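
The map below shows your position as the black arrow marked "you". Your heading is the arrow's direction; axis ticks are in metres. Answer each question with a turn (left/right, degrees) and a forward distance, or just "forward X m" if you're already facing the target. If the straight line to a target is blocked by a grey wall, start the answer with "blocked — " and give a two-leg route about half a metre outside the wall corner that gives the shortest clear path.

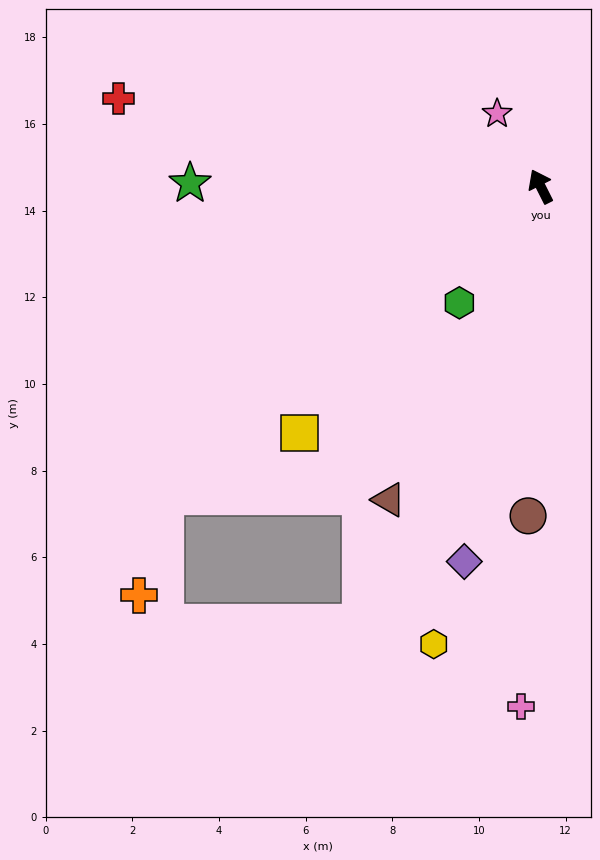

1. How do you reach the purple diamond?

turn left 142°, forward 8.8 m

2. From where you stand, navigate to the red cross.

turn left 52°, forward 9.9 m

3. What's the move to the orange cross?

blocked — turn left 103°, forward 11.2 m, then turn left 35°, forward 2.4 m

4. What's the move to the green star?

turn left 63°, forward 8.1 m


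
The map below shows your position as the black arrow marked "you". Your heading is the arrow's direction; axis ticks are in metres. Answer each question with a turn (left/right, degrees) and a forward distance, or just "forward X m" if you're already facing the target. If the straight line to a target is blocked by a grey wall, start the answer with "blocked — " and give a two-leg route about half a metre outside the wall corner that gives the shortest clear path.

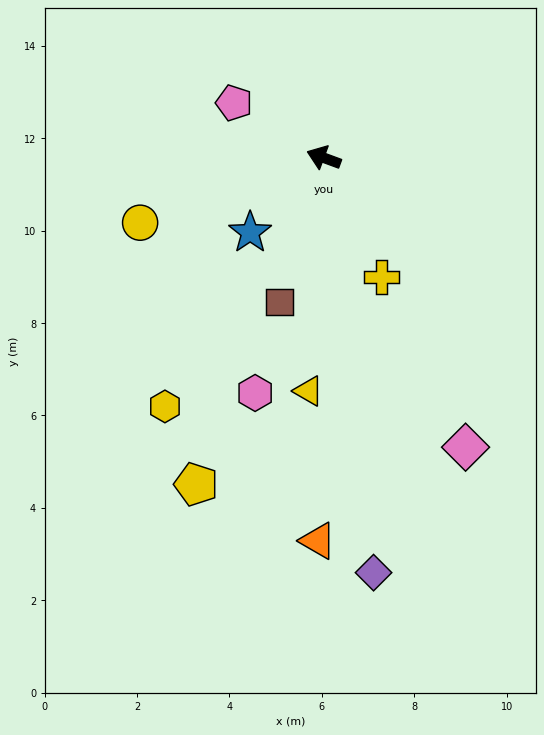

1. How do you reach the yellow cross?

turn left 136°, forward 2.9 m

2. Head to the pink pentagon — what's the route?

turn right 11°, forward 2.3 m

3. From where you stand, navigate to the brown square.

turn left 93°, forward 3.3 m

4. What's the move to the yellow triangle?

turn left 107°, forward 5.1 m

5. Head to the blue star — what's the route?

turn left 66°, forward 2.3 m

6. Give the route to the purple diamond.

turn left 117°, forward 9.0 m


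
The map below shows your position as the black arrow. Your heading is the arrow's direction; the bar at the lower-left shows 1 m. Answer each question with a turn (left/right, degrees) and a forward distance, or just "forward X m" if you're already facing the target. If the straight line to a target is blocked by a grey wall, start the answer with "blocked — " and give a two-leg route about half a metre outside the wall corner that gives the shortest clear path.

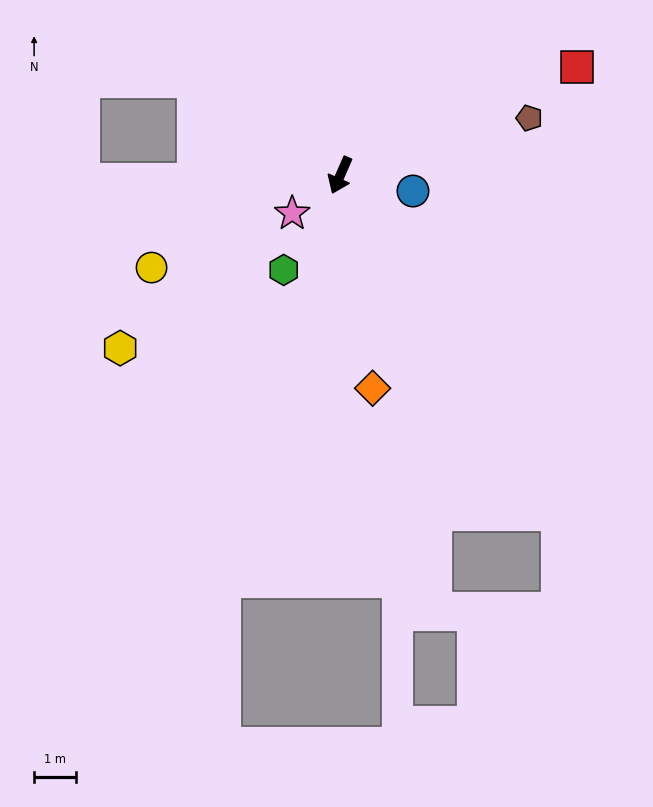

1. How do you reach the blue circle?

turn left 101°, forward 1.8 m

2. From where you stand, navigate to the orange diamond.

turn left 32°, forward 5.2 m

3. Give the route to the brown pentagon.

turn left 130°, forward 4.8 m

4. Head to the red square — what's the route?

turn left 138°, forward 6.3 m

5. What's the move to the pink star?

turn right 28°, forward 1.5 m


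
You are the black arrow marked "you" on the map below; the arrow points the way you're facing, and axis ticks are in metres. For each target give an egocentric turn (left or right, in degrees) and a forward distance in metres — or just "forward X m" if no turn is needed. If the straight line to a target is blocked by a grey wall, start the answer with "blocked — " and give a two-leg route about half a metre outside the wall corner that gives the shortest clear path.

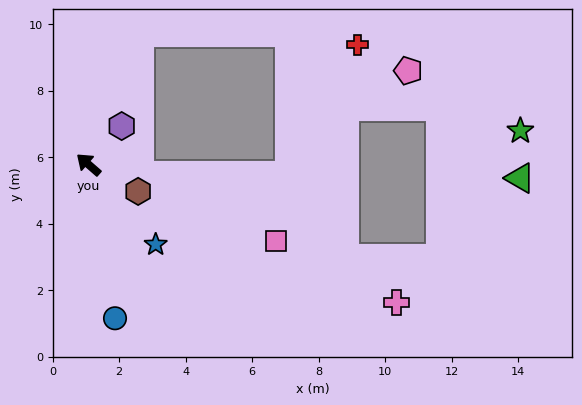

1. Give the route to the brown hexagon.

turn right 167°, forward 1.7 m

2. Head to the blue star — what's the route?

turn left 171°, forward 3.1 m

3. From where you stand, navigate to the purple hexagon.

turn right 90°, forward 1.5 m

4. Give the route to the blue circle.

turn left 141°, forward 4.7 m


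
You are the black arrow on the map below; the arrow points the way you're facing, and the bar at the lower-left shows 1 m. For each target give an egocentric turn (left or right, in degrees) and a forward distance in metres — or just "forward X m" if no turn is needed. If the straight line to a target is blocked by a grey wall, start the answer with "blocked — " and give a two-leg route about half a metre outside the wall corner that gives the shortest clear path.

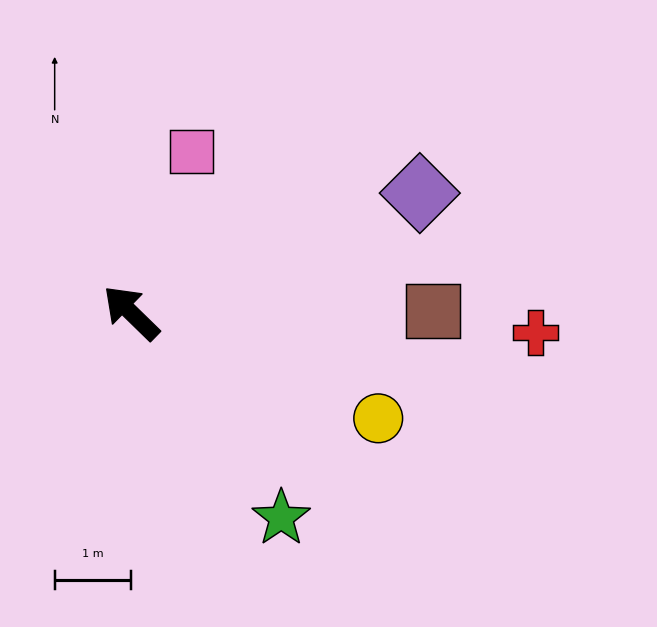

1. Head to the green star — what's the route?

turn left 170°, forward 3.3 m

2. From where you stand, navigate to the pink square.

turn right 66°, forward 2.3 m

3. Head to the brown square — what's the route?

turn right 135°, forward 4.0 m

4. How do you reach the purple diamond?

turn right 113°, forward 4.1 m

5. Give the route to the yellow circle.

turn right 159°, forward 3.5 m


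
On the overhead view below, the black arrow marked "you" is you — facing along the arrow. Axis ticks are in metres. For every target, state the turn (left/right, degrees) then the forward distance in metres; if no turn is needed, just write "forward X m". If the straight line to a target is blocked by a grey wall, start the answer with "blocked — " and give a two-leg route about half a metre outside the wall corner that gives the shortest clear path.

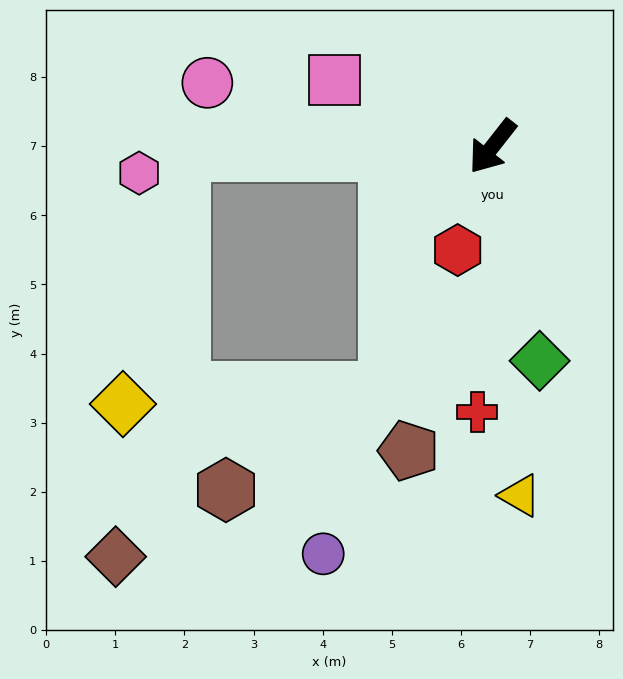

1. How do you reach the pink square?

turn right 75°, forward 2.5 m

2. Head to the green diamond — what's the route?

turn left 51°, forward 3.2 m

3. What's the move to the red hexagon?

turn left 20°, forward 1.6 m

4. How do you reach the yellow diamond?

blocked — turn right 51°, forward 4.5 m, then turn left 76°, forward 3.7 m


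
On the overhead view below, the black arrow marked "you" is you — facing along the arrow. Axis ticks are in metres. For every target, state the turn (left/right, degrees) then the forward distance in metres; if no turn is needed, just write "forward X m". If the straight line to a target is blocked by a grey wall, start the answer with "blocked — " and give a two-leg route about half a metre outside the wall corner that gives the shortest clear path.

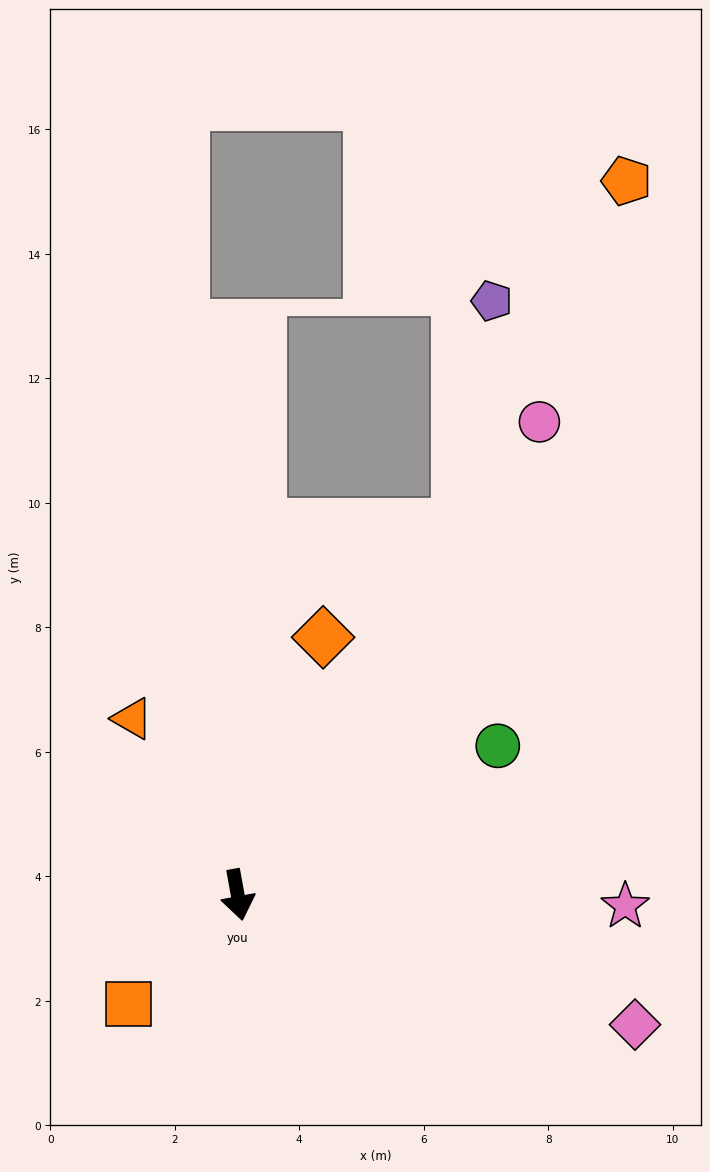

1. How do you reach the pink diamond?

turn left 62°, forward 6.7 m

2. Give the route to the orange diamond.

turn left 151°, forward 4.4 m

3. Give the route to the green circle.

turn left 110°, forward 4.8 m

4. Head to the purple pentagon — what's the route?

blocked — turn left 139°, forward 6.9 m, then turn left 22°, forward 3.6 m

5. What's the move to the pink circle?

turn left 137°, forward 9.0 m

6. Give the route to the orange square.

turn right 55°, forward 2.5 m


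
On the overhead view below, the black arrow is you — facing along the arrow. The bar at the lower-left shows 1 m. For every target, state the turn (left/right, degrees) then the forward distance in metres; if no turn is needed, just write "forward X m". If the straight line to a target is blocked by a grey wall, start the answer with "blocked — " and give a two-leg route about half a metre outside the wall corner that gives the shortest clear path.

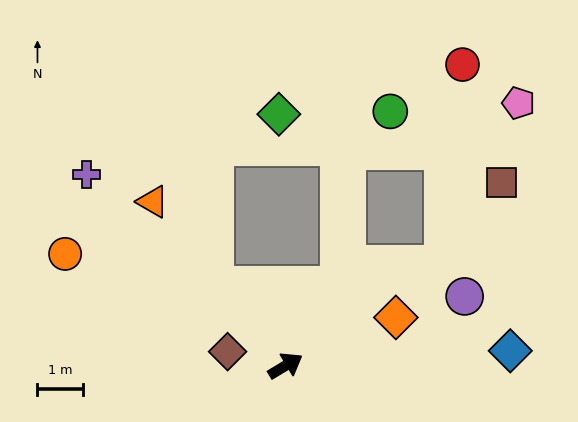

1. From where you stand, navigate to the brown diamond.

turn left 135°, forward 1.3 m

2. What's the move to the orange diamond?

turn right 7°, forward 2.7 m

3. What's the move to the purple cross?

turn left 105°, forward 6.1 m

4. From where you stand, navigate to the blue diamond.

turn right 27°, forward 5.0 m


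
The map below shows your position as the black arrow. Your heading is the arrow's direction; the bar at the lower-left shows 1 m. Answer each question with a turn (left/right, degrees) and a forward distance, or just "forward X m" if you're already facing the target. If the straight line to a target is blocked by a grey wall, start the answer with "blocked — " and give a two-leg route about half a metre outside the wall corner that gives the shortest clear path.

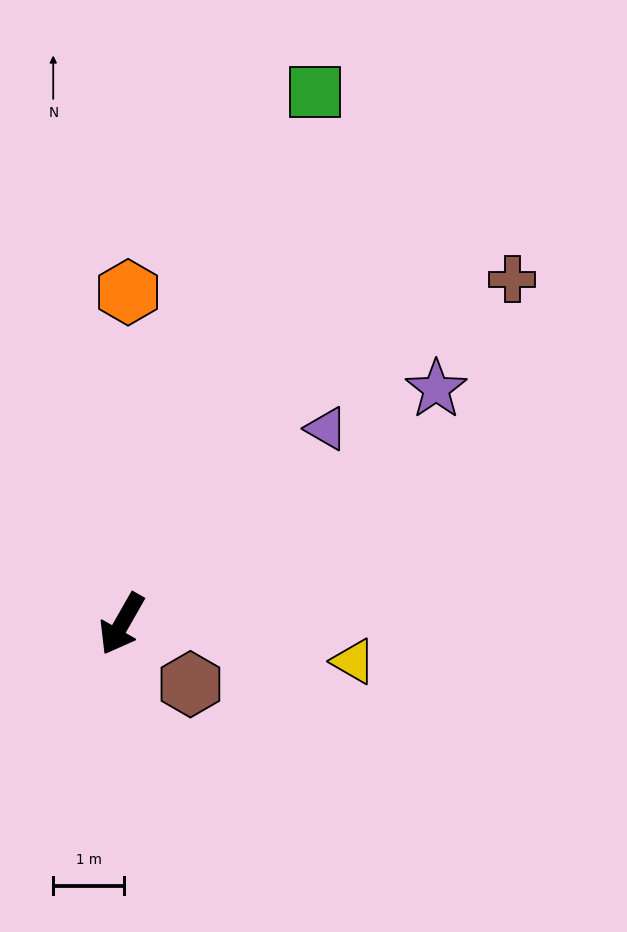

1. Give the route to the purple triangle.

turn left 163°, forward 4.0 m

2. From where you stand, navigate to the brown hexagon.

turn left 78°, forward 1.3 m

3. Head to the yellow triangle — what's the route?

turn left 111°, forward 3.3 m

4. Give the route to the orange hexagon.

turn right 151°, forward 4.7 m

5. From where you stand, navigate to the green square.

turn right 170°, forward 8.0 m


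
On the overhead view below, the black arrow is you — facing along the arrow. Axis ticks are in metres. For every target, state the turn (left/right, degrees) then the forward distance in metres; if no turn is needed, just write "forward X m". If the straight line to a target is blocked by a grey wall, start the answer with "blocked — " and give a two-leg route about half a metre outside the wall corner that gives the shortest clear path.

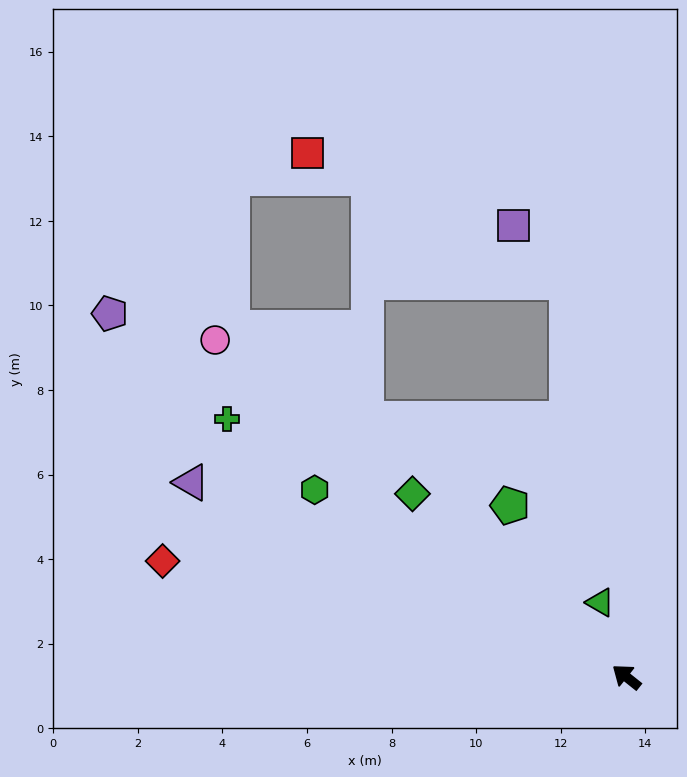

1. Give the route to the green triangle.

turn right 32°, forward 1.9 m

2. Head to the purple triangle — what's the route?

turn left 14°, forward 11.3 m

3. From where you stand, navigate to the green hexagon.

turn left 8°, forward 8.6 m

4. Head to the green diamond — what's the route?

turn right 2°, forward 6.7 m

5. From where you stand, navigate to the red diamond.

turn left 25°, forward 11.3 m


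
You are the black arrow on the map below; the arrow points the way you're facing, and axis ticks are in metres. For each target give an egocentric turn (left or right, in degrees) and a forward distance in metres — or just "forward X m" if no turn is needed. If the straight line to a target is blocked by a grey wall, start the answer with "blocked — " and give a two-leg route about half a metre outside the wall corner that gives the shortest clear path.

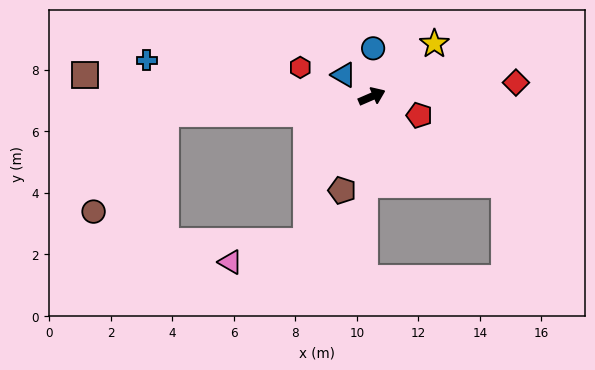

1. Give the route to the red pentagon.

turn right 45°, forward 1.7 m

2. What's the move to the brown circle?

blocked — turn left 161°, forward 6.7 m, then turn left 49°, forward 3.9 m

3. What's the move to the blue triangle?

turn left 119°, forward 1.2 m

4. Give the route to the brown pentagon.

turn right 131°, forward 3.2 m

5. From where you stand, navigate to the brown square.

turn left 152°, forward 9.3 m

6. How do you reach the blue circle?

turn left 65°, forward 1.6 m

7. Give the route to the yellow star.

turn left 17°, forward 2.7 m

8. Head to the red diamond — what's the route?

turn right 18°, forward 4.7 m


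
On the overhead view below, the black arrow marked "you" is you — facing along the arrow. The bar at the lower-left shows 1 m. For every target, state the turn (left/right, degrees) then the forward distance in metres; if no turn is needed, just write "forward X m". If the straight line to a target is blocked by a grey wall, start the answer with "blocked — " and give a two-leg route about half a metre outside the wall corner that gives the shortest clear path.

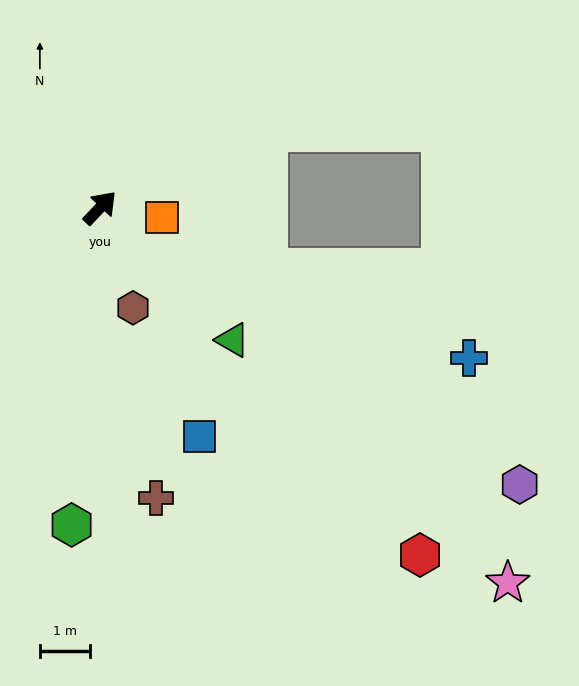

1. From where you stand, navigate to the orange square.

turn right 56°, forward 1.3 m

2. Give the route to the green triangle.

turn right 92°, forward 3.8 m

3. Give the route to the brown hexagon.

turn right 118°, forward 2.1 m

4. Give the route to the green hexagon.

turn right 142°, forward 6.4 m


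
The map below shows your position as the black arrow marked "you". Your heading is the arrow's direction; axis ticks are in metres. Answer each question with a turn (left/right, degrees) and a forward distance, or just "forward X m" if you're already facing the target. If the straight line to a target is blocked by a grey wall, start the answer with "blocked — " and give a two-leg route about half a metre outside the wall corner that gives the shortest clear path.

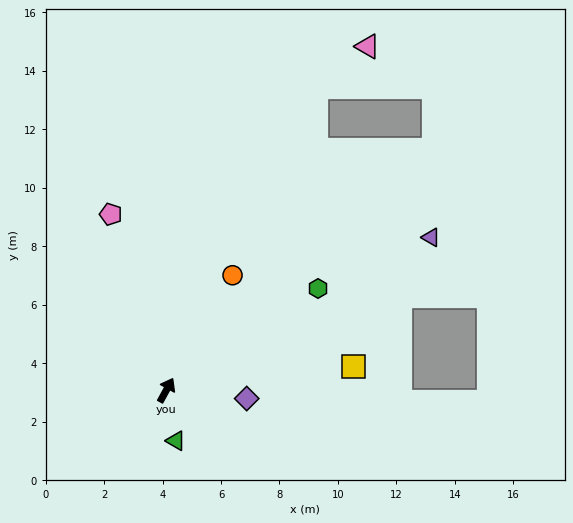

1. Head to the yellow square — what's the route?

turn right 54°, forward 6.5 m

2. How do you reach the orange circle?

forward 4.5 m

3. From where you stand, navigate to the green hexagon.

turn right 27°, forward 6.2 m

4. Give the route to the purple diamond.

turn right 67°, forward 2.8 m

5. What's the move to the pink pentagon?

turn left 46°, forward 6.3 m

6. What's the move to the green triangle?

turn right 141°, forward 1.8 m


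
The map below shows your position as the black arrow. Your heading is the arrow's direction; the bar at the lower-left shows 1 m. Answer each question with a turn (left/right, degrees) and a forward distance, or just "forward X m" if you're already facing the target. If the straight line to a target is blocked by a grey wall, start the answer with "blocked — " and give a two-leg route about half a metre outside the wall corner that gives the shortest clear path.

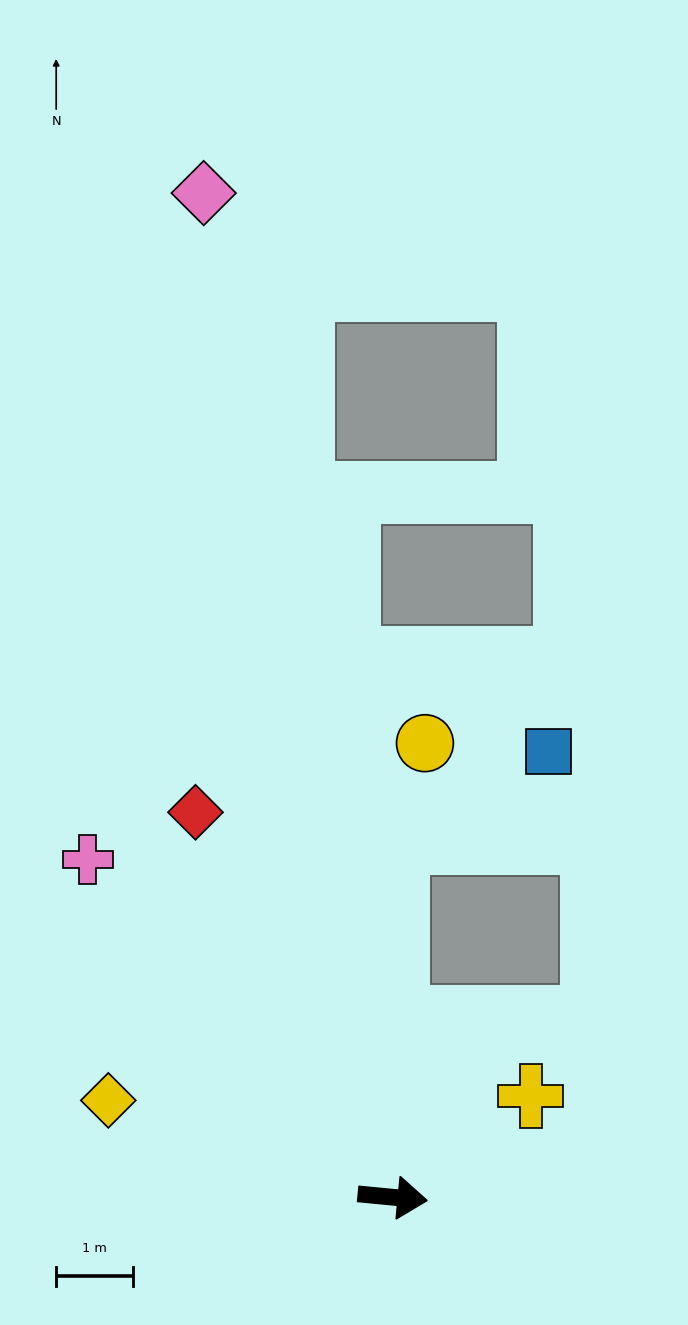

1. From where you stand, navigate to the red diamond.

turn left 123°, forward 5.7 m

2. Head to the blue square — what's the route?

blocked — turn left 95°, forward 4.6 m, then turn right 59°, forward 2.3 m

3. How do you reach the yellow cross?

turn left 42°, forward 2.2 m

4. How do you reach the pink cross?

turn left 138°, forward 5.9 m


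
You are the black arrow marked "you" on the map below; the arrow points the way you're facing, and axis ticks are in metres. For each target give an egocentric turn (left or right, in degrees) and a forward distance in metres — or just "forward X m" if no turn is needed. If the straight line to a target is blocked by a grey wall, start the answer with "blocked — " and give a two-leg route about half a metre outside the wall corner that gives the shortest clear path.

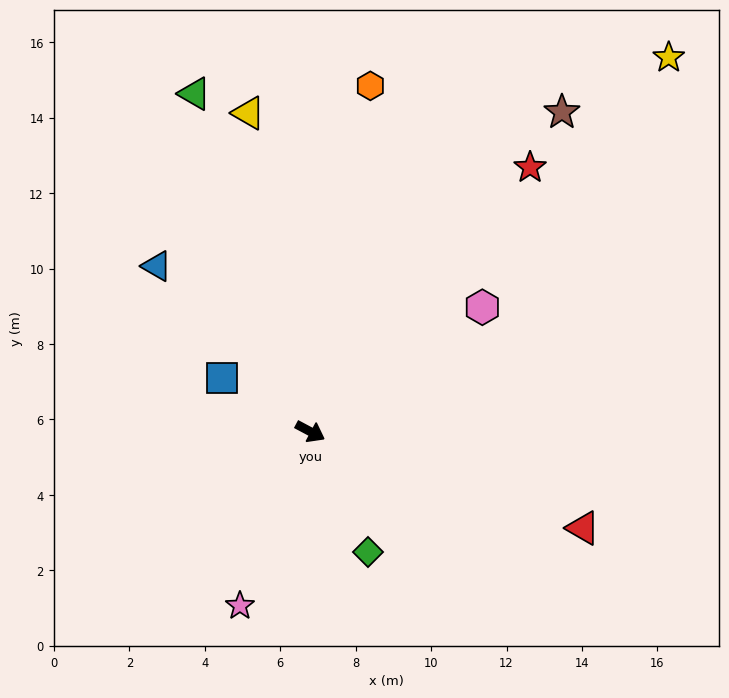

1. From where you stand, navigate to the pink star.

turn right 84°, forward 5.0 m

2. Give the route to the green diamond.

turn right 36°, forward 3.5 m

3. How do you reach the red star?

turn left 78°, forward 9.1 m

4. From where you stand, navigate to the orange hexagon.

turn left 108°, forward 9.3 m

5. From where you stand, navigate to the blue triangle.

turn left 161°, forward 6.0 m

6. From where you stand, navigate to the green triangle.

turn left 137°, forward 9.5 m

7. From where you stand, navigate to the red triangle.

turn left 9°, forward 7.7 m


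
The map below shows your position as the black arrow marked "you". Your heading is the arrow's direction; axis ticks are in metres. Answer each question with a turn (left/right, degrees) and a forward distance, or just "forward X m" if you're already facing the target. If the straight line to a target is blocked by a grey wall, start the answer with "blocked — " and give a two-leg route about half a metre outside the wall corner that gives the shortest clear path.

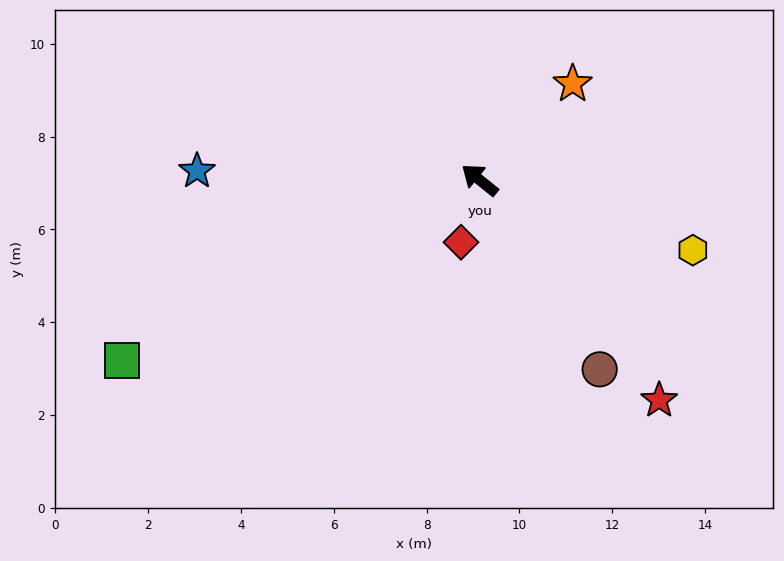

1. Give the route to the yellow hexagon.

turn right 159°, forward 4.8 m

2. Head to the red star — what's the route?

turn left 168°, forward 6.1 m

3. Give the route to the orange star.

turn right 95°, forward 2.9 m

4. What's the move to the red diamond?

turn left 112°, forward 1.4 m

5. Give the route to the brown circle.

turn left 161°, forward 4.8 m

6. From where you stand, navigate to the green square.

turn left 66°, forward 8.6 m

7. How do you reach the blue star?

turn left 37°, forward 6.1 m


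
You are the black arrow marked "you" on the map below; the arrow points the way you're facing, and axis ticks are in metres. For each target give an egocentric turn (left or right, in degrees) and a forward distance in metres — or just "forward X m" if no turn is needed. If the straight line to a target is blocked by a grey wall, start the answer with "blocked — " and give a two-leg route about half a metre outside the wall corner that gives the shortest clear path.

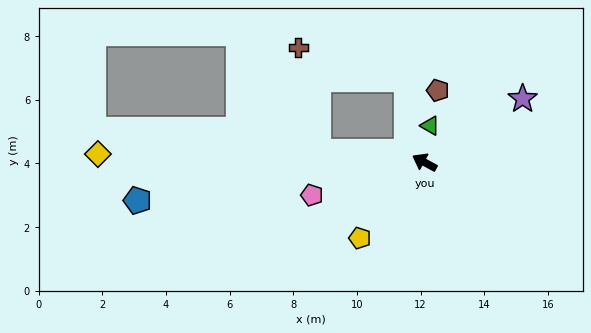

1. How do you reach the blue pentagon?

turn left 36°, forward 9.1 m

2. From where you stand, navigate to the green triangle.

turn right 70°, forward 1.2 m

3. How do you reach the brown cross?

blocked — turn left 23°, forward 3.4 m, then turn right 74°, forward 3.3 m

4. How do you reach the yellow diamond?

turn left 27°, forward 10.3 m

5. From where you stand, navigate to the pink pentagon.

turn left 45°, forward 3.7 m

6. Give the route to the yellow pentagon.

turn left 78°, forward 3.1 m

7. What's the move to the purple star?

turn right 119°, forward 3.7 m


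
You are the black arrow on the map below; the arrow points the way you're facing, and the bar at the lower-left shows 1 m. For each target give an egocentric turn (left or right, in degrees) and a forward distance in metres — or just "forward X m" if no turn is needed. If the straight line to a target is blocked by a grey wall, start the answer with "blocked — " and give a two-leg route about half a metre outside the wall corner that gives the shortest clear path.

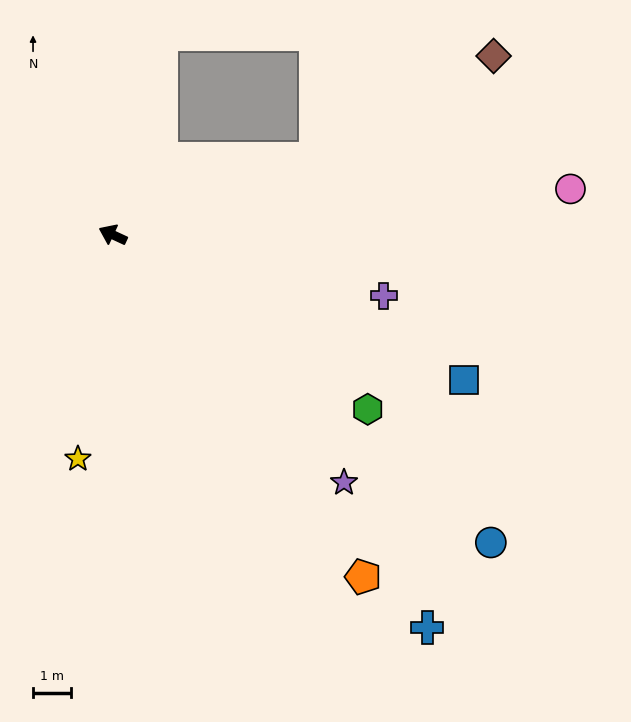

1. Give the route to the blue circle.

turn left 166°, forward 12.7 m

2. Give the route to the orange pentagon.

turn left 151°, forward 11.1 m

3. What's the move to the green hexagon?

turn left 170°, forward 8.1 m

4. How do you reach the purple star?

turn left 158°, forward 8.8 m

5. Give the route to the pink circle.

turn right 149°, forward 12.0 m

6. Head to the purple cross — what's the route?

turn right 168°, forward 7.2 m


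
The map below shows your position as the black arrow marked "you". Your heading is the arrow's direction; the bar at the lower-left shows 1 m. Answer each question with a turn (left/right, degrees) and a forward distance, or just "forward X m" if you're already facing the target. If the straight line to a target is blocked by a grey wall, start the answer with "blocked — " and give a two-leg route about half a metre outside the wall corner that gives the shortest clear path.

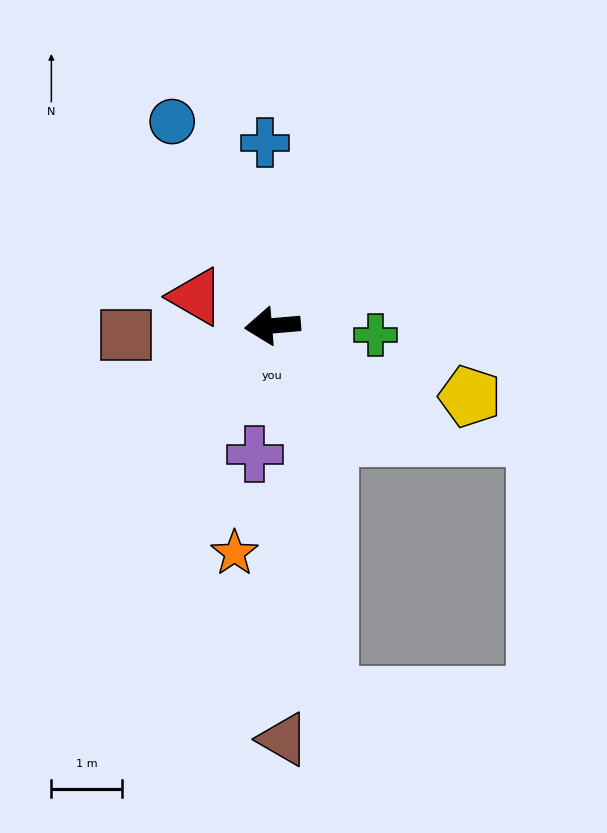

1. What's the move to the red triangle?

turn right 26°, forward 1.2 m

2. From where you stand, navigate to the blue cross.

turn right 93°, forward 2.6 m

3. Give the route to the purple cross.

turn left 77°, forward 1.8 m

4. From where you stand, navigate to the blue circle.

turn right 69°, forward 3.2 m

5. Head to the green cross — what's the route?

turn left 170°, forward 1.5 m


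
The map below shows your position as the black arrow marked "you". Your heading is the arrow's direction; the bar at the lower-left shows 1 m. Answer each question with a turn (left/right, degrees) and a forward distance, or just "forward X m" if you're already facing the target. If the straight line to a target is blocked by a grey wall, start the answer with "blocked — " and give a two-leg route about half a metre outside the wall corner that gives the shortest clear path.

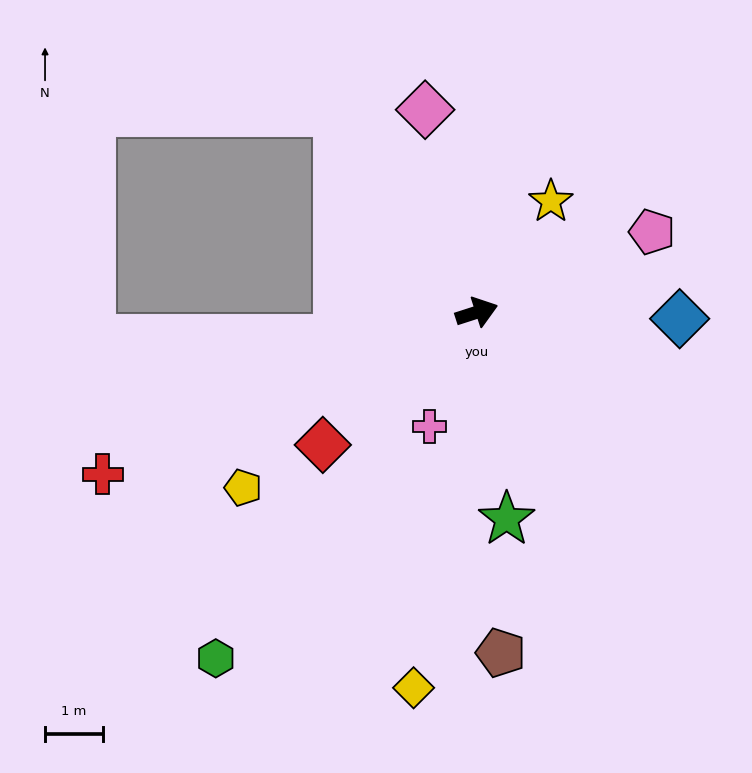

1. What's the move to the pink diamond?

turn left 86°, forward 3.6 m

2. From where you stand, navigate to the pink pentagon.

turn left 7°, forward 3.4 m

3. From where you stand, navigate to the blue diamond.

turn right 20°, forward 3.5 m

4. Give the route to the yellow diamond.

turn right 117°, forward 6.6 m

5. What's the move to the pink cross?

turn right 130°, forward 2.1 m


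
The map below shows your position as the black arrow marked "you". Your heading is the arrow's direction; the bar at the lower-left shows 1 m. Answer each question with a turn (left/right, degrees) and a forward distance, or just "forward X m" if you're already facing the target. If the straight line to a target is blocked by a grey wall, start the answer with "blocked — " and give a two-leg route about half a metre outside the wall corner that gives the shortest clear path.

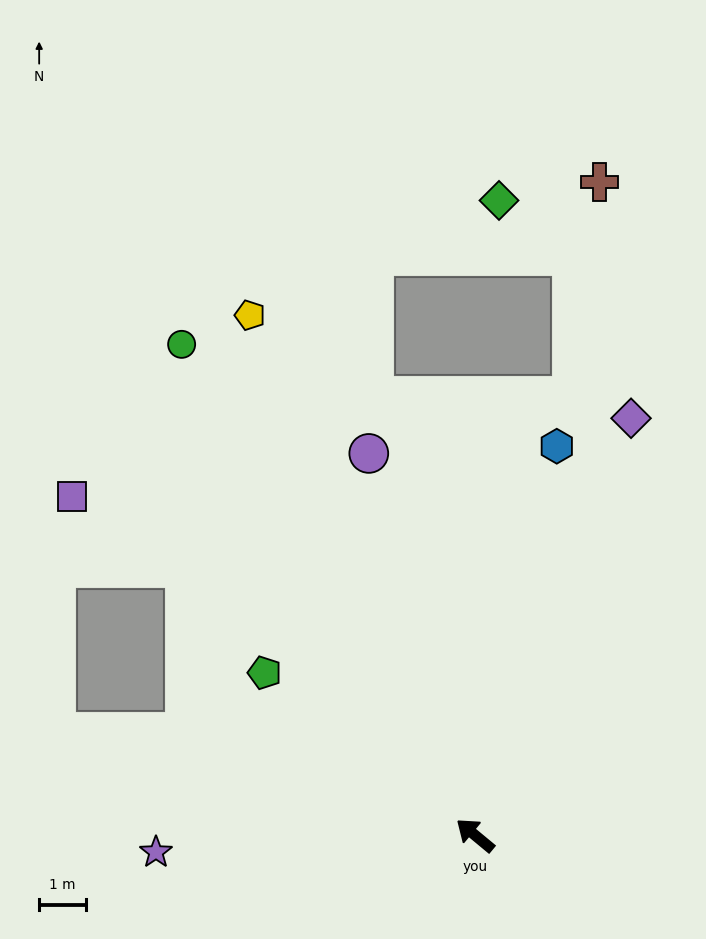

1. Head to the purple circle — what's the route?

turn right 35°, forward 8.4 m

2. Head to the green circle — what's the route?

turn right 19°, forward 12.2 m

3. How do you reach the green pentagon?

forward 5.7 m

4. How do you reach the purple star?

turn left 43°, forward 6.8 m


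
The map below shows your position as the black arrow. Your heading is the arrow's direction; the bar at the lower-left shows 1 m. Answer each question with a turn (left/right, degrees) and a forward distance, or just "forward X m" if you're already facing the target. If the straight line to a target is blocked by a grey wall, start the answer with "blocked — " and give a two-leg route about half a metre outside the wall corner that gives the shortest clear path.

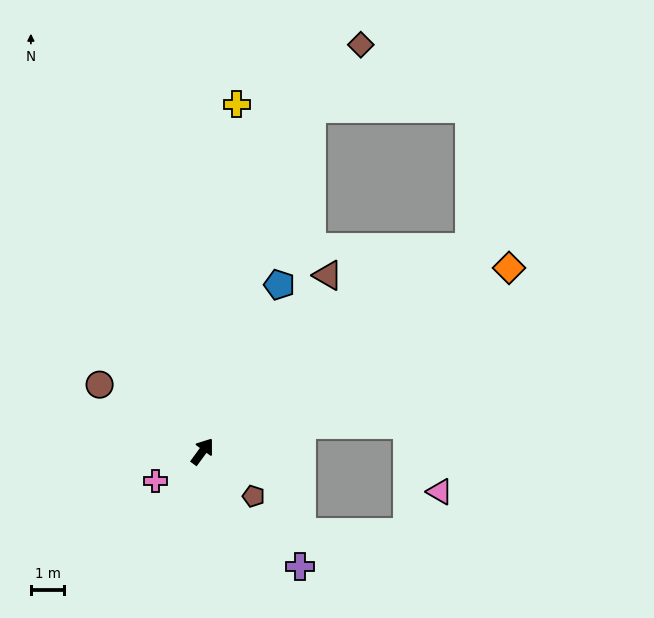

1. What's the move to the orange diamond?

turn right 23°, forward 10.7 m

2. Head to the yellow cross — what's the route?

turn left 31°, forward 10.5 m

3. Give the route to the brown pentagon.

turn right 95°, forward 2.0 m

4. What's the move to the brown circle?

turn left 93°, forward 3.7 m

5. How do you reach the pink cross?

turn left 158°, forward 1.7 m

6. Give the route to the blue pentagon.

turn left 11°, forward 5.5 m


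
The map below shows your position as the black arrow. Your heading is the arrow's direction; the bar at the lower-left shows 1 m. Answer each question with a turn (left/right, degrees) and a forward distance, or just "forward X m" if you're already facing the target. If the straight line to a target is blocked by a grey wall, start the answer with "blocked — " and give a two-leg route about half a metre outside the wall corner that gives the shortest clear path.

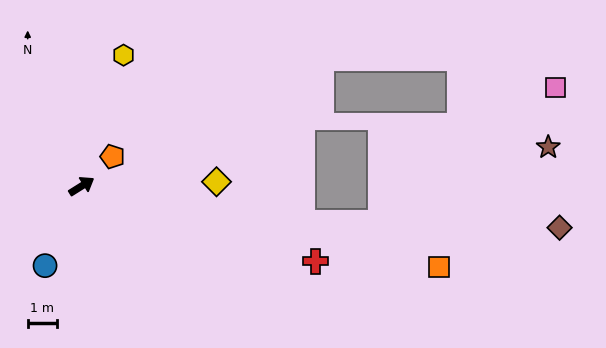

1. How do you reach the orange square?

turn right 45°, forward 12.4 m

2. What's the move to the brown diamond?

blocked — turn right 41°, forward 7.6 m, then turn left 8°, forward 8.7 m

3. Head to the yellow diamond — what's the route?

turn right 30°, forward 4.6 m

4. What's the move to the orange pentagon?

turn left 12°, forward 1.4 m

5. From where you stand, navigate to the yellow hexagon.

turn left 40°, forward 4.7 m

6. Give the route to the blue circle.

turn right 147°, forward 3.0 m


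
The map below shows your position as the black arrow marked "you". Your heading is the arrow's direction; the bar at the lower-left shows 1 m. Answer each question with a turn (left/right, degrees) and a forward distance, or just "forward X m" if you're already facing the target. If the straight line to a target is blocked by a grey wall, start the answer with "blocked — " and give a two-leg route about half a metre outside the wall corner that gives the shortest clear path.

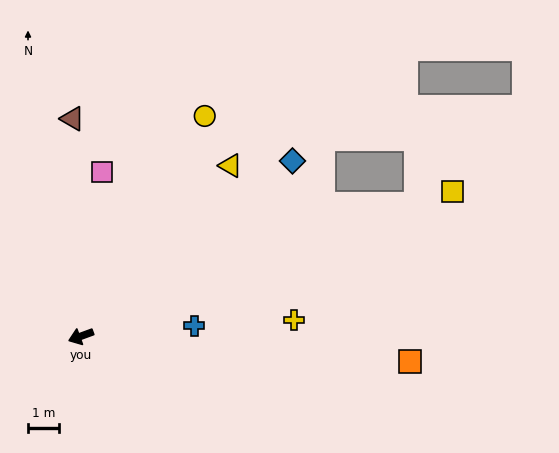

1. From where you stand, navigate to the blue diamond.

turn right 161°, forward 9.0 m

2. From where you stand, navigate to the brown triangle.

turn right 108°, forward 7.1 m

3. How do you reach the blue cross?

turn left 165°, forward 3.7 m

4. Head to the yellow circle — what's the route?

turn right 140°, forward 8.3 m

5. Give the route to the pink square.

turn right 118°, forward 5.4 m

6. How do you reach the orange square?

turn left 155°, forward 10.8 m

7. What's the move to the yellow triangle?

turn right 151°, forward 7.4 m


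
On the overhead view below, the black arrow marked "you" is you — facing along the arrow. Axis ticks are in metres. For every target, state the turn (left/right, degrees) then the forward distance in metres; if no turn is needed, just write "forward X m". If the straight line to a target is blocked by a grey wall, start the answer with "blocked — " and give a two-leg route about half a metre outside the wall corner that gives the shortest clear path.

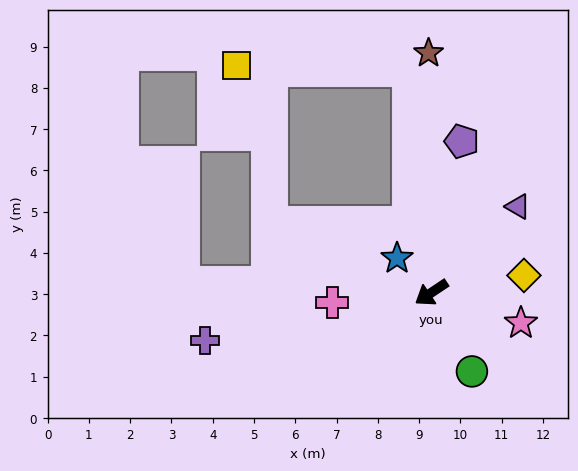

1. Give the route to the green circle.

turn left 84°, forward 2.1 m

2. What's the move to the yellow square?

blocked — turn right 118°, forward 5.4 m, then turn left 83°, forward 4.2 m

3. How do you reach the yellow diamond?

turn left 157°, forward 2.3 m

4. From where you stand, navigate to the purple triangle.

turn right 169°, forward 3.0 m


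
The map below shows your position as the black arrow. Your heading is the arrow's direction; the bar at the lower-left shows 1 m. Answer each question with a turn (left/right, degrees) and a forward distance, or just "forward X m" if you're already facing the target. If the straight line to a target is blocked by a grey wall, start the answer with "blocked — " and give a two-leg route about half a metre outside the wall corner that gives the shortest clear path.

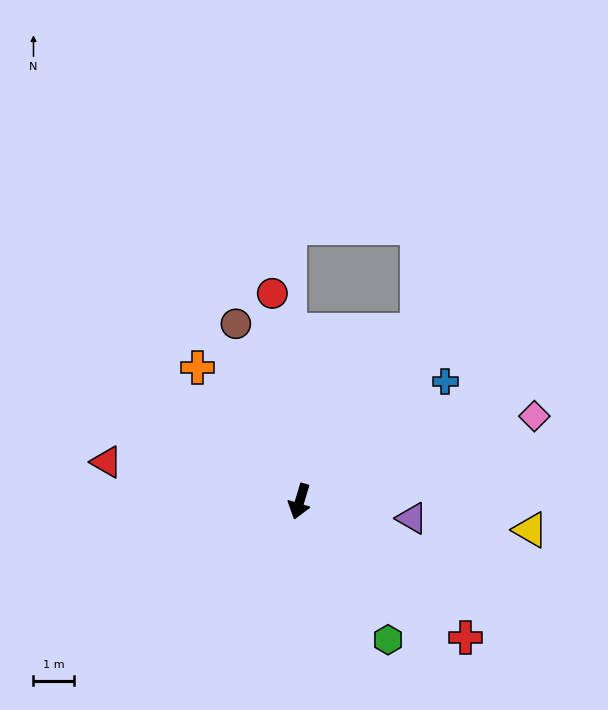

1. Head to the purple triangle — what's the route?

turn left 98°, forward 2.8 m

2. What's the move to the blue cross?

turn left 146°, forward 4.6 m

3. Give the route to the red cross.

turn left 67°, forward 5.3 m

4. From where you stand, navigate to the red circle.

turn right 156°, forward 5.2 m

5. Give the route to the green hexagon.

turn left 49°, forward 4.0 m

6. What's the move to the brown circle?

turn right 144°, forward 4.6 m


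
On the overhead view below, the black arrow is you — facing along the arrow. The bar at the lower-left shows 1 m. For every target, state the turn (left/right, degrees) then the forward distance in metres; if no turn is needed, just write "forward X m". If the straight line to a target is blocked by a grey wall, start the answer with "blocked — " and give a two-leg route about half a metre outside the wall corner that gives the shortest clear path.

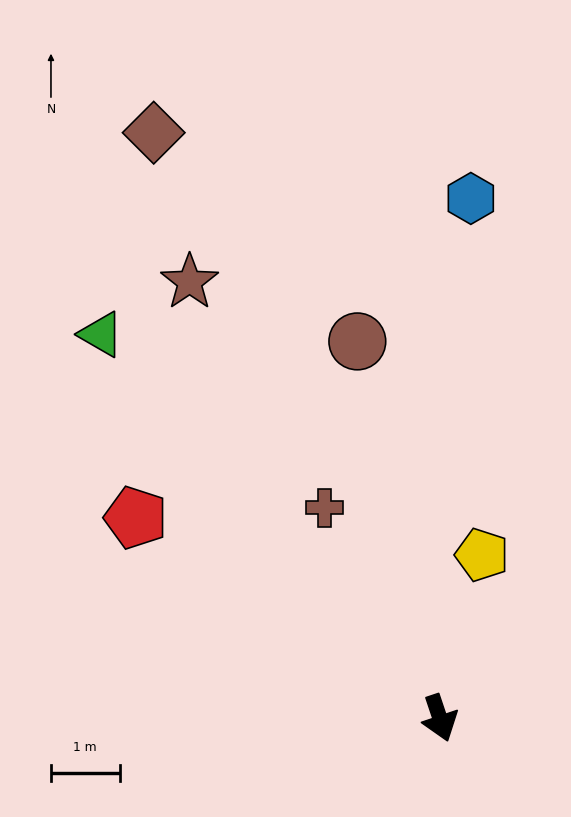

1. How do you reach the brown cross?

turn right 170°, forward 3.5 m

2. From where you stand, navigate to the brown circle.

turn left 174°, forward 5.6 m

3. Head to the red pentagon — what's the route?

turn right 142°, forward 5.3 m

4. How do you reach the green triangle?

turn right 157°, forward 7.5 m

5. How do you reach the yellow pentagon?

turn left 147°, forward 2.5 m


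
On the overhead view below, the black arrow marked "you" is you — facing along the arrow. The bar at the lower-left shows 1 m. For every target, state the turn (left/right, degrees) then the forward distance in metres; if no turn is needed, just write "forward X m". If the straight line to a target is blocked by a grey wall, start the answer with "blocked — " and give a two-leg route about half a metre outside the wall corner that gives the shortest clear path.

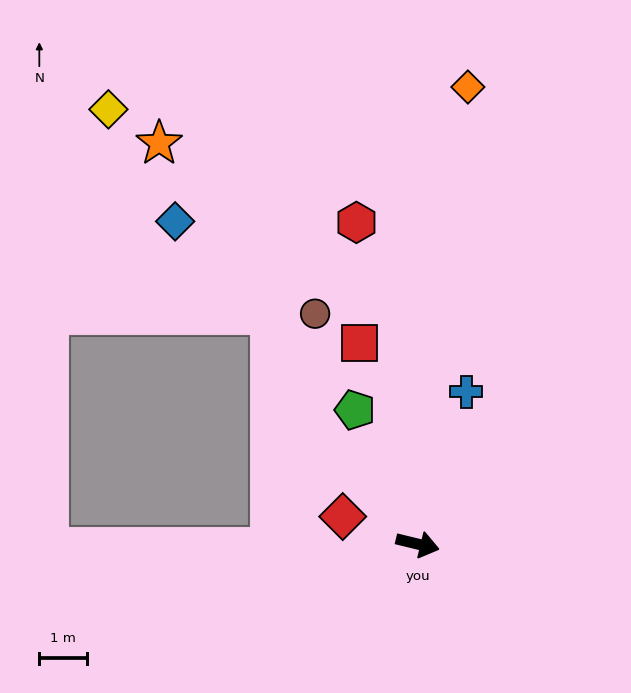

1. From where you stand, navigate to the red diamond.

turn left 173°, forward 1.7 m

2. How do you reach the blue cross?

turn left 86°, forward 3.3 m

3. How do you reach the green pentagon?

turn left 129°, forward 3.1 m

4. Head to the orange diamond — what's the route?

turn left 97°, forward 9.6 m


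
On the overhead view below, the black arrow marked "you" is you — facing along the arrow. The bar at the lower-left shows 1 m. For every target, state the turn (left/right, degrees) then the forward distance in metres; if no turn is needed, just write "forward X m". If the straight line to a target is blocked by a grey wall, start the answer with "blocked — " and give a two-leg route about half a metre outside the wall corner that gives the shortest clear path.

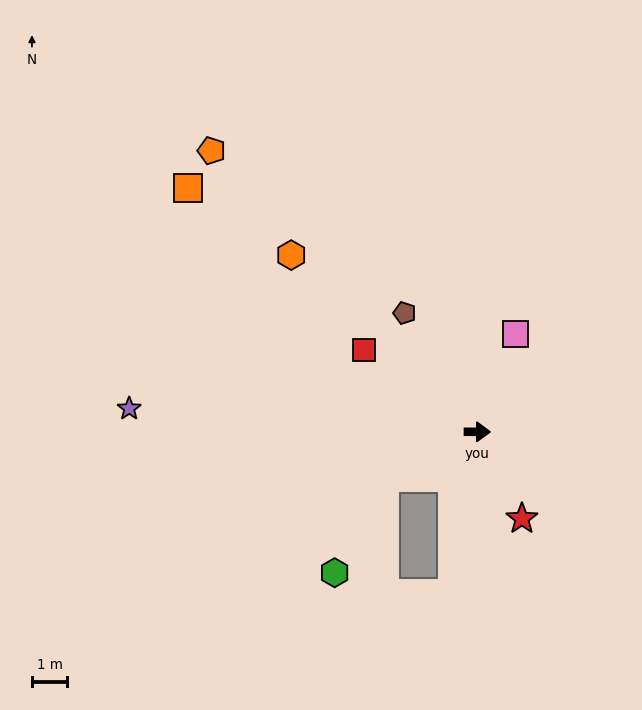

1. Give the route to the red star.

turn right 62°, forward 2.8 m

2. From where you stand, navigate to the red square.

turn left 144°, forward 4.0 m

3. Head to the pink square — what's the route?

turn left 69°, forward 3.0 m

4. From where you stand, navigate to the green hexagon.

blocked — turn right 154°, forward 2.9 m, then turn left 37°, forward 3.1 m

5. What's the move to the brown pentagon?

turn left 122°, forward 4.0 m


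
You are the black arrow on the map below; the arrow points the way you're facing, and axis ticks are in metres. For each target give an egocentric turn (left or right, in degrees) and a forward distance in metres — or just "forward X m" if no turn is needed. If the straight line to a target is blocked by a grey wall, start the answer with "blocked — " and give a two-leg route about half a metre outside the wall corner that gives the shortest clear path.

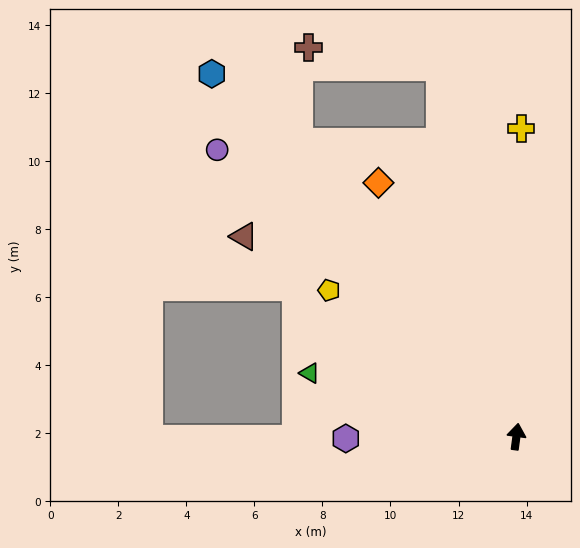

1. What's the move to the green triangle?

turn left 81°, forward 6.4 m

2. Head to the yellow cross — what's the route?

turn left 7°, forward 9.1 m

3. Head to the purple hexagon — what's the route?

turn left 98°, forward 5.0 m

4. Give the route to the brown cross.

blocked — turn left 19°, forward 11.1 m, then turn left 70°, forward 3.9 m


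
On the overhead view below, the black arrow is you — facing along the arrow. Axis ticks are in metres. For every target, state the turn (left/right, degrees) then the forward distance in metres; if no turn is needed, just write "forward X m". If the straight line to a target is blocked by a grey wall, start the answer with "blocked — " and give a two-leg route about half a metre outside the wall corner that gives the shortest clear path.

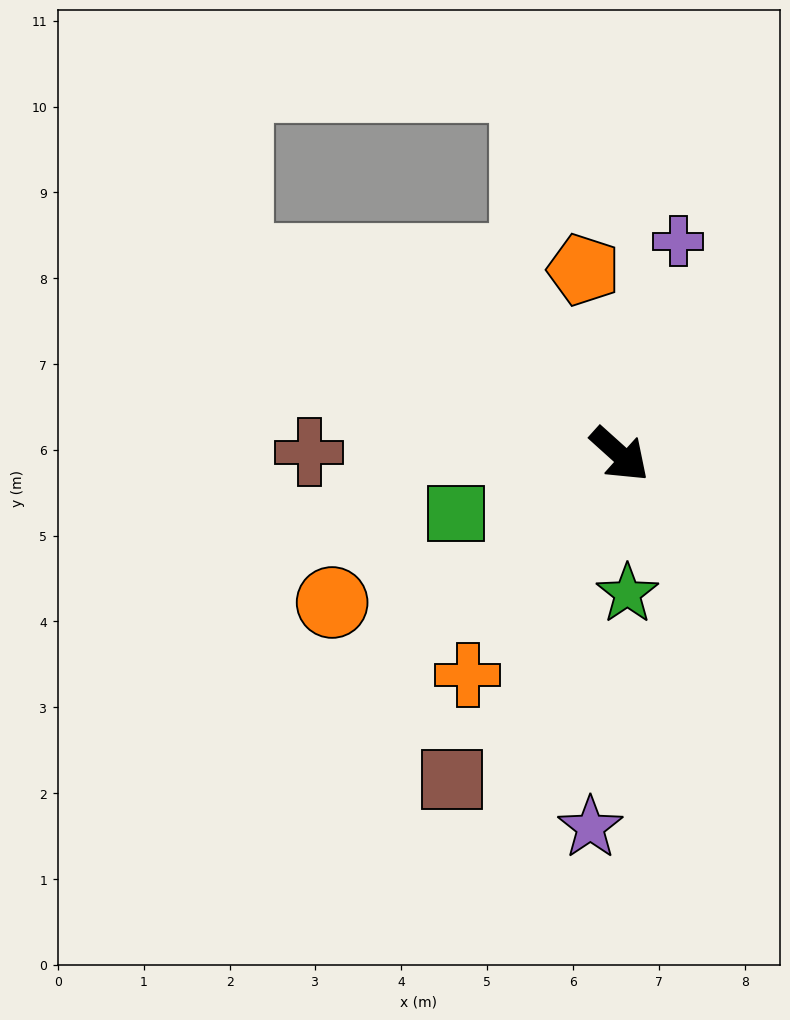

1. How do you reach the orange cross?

turn right 83°, forward 3.1 m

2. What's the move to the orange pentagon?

turn left 143°, forward 2.2 m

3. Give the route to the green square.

turn right 118°, forward 2.0 m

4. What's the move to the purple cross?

turn left 117°, forward 2.6 m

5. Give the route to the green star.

turn right 45°, forward 1.6 m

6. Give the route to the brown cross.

turn right 138°, forward 3.6 m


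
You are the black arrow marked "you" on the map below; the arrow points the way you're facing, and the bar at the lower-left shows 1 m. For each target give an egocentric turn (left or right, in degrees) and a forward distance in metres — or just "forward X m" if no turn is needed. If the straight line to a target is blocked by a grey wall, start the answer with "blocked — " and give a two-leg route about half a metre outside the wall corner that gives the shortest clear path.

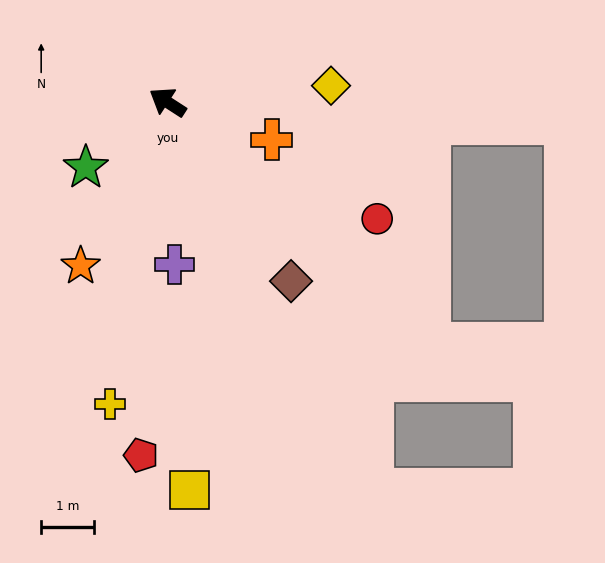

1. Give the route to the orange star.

turn left 95°, forward 3.5 m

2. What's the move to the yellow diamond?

turn right 141°, forward 3.1 m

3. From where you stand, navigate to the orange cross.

turn right 167°, forward 2.1 m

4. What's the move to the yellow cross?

turn left 112°, forward 5.8 m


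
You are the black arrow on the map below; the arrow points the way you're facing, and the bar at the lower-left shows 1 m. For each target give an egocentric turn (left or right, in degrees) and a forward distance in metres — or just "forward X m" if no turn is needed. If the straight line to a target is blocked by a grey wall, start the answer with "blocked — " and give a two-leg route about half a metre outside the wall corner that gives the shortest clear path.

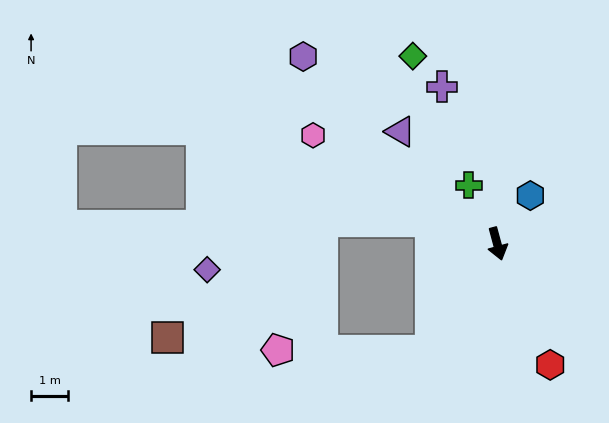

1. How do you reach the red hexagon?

turn left 9°, forward 3.6 m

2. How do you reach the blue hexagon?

turn left 130°, forward 1.6 m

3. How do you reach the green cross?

turn right 169°, forward 1.8 m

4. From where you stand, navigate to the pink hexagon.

turn right 136°, forward 5.8 m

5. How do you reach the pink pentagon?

blocked — turn right 47°, forward 3.4 m, then turn right 58°, forward 4.1 m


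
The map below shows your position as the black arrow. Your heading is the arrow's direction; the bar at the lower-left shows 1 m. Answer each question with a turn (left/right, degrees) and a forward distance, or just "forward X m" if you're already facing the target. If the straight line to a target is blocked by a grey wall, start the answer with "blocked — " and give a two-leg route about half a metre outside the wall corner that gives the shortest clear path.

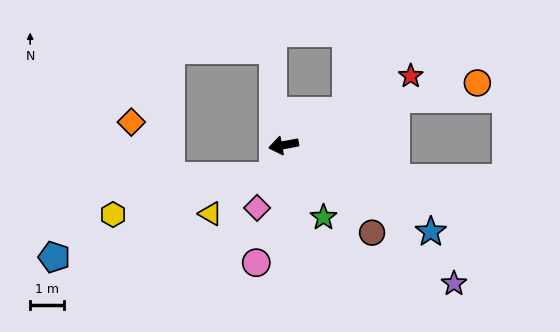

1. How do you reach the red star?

turn right 162°, forward 4.3 m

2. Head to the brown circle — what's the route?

turn left 125°, forward 3.7 m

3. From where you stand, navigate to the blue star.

turn left 139°, forward 5.1 m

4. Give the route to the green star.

turn left 108°, forward 2.5 m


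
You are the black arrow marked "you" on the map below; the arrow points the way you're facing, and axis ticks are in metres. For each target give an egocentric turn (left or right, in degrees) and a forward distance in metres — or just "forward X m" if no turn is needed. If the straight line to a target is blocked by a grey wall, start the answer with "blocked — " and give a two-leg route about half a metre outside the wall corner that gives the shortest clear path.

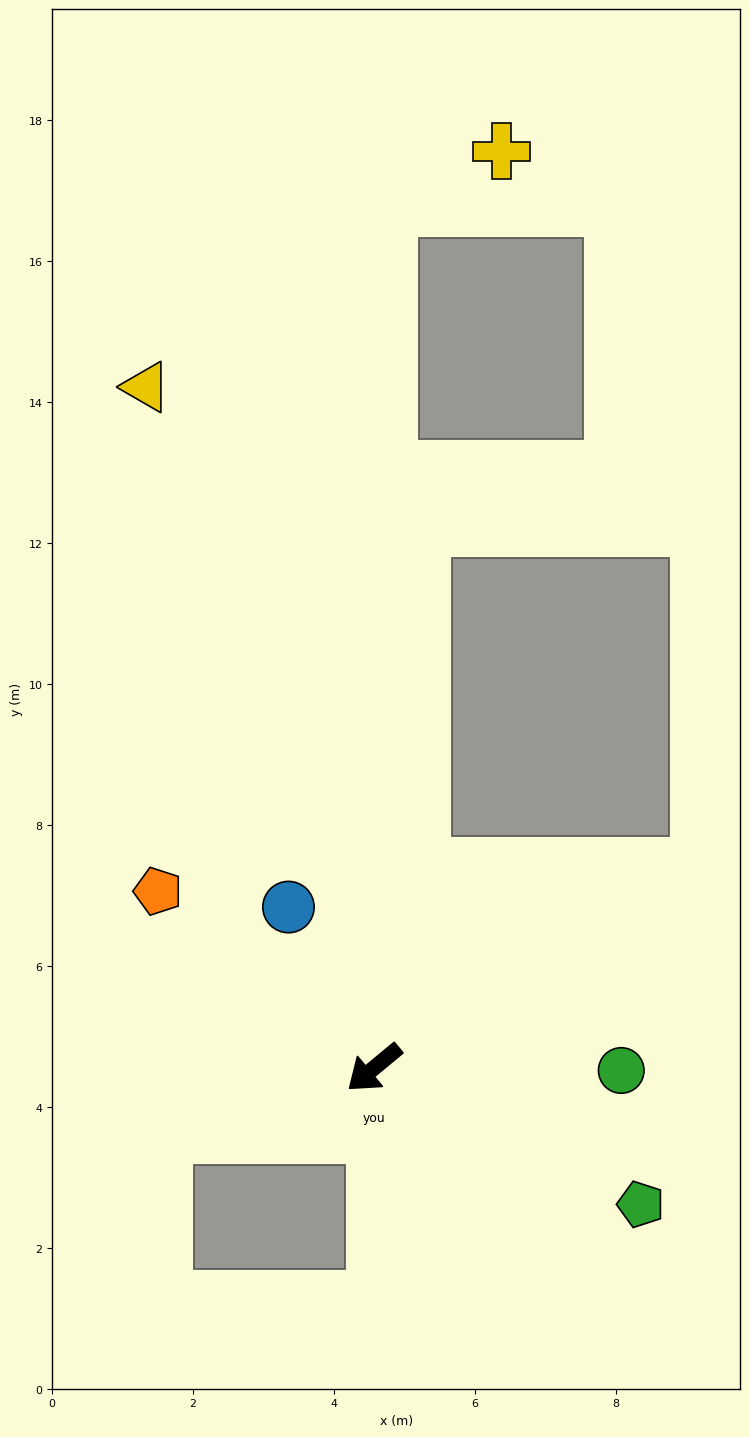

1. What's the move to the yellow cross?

blocked — turn right 131°, forward 12.2 m, then turn right 63°, forward 1.8 m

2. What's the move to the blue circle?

turn right 102°, forward 2.6 m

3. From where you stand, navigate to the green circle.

turn left 140°, forward 3.5 m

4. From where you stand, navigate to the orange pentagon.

turn right 79°, forward 4.0 m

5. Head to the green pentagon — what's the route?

turn left 113°, forward 4.2 m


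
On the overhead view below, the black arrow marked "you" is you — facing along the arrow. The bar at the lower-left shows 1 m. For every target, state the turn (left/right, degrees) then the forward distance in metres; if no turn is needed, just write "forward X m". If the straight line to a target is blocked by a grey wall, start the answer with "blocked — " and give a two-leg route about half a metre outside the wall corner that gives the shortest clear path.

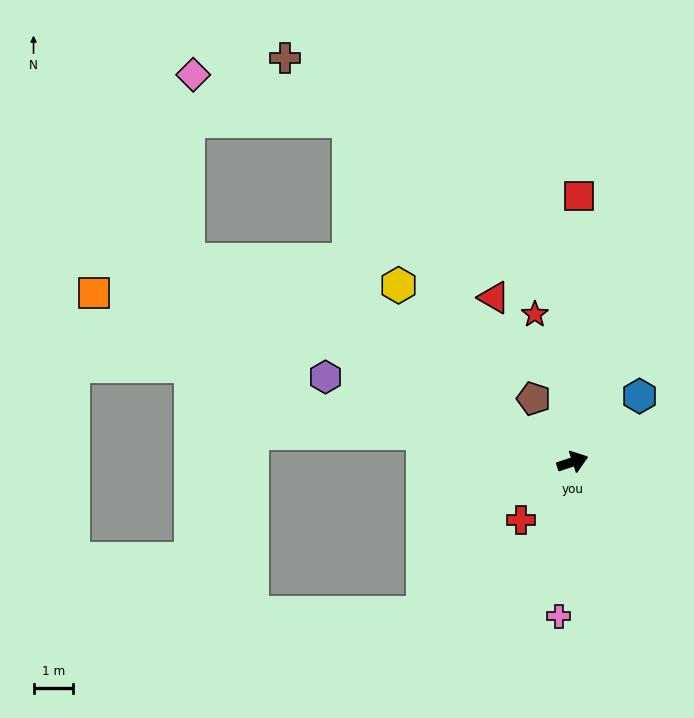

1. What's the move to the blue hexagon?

turn left 26°, forward 2.4 m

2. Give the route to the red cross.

turn right 150°, forward 1.9 m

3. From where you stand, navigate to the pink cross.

turn right 114°, forward 3.9 m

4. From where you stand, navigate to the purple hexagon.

turn left 143°, forward 6.6 m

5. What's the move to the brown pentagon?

turn left 103°, forward 1.9 m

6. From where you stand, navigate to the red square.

turn left 70°, forward 6.7 m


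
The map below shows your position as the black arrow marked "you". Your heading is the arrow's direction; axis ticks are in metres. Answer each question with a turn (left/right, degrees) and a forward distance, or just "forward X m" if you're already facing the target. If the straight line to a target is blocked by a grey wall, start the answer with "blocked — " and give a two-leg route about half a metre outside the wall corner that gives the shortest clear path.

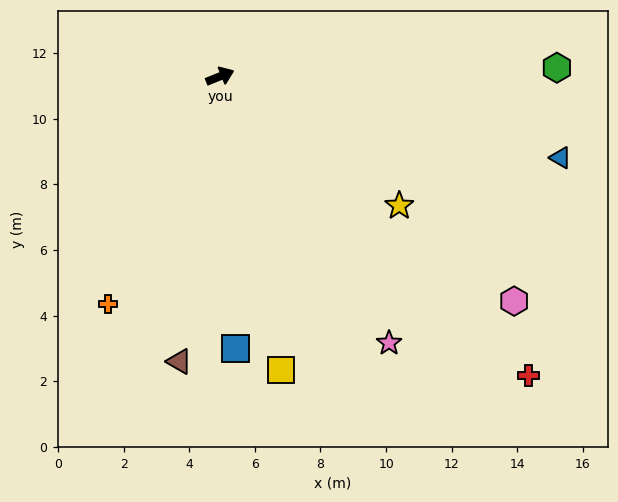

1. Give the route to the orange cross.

turn right 138°, forward 7.7 m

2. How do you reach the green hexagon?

turn right 21°, forward 10.3 m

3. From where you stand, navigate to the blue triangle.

turn right 35°, forward 10.7 m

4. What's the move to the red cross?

turn right 66°, forward 13.1 m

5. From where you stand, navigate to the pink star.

turn right 80°, forward 9.6 m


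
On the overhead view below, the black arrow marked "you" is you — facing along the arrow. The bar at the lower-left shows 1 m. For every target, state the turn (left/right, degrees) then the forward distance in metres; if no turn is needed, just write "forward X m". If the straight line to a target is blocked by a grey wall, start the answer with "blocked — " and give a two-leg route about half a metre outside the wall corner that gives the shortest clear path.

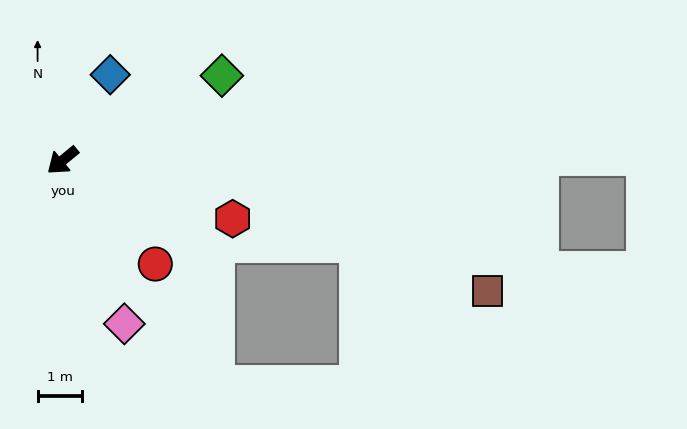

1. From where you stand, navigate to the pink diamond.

turn left 71°, forward 3.9 m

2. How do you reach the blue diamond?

turn right 159°, forward 2.2 m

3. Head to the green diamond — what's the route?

turn left 168°, forward 4.0 m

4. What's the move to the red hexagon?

turn left 122°, forward 4.0 m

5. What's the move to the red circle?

turn left 92°, forward 3.1 m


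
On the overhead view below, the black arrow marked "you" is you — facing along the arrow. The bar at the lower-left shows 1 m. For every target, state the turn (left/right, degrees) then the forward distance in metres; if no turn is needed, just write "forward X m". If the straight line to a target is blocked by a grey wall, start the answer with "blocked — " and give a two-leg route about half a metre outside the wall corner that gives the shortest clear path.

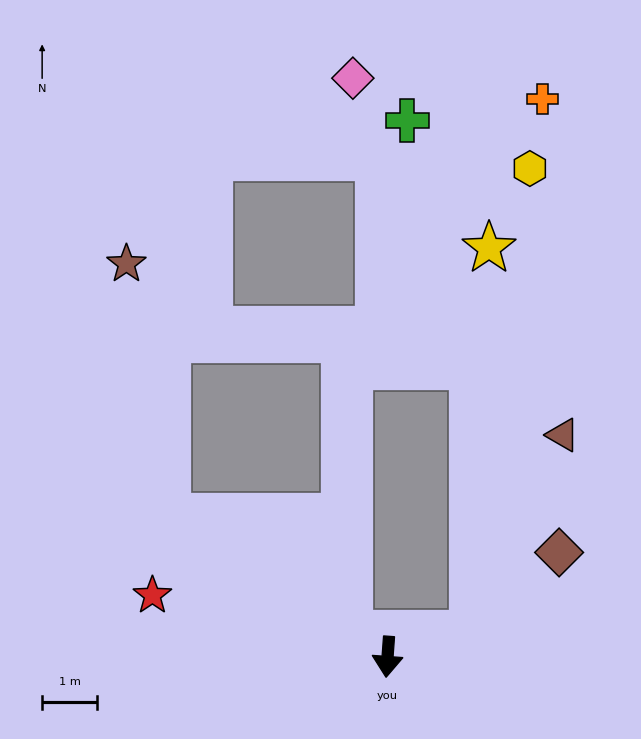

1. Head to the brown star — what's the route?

blocked — turn right 118°, forward 4.7 m, then turn right 49°, forward 4.7 m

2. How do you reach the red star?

turn right 101°, forward 4.4 m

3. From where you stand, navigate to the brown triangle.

blocked — turn left 110°, forward 1.6 m, then turn left 50°, forward 4.0 m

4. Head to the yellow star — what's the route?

blocked — turn left 110°, forward 1.6 m, then turn left 72°, forward 7.0 m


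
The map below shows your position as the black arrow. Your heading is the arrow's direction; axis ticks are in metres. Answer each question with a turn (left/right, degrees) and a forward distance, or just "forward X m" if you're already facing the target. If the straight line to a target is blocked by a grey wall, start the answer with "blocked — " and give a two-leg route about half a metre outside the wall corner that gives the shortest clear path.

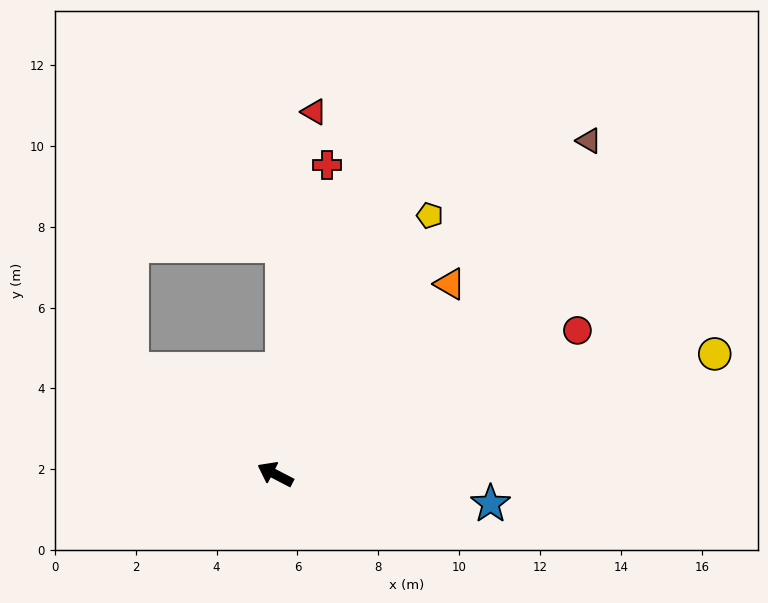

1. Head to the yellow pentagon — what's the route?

turn right 93°, forward 7.5 m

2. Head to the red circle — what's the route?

turn right 127°, forward 8.3 m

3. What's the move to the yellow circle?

turn right 137°, forward 11.3 m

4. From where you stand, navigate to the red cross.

turn right 72°, forward 7.8 m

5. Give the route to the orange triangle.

turn right 105°, forward 6.4 m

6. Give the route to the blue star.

turn right 160°, forward 5.4 m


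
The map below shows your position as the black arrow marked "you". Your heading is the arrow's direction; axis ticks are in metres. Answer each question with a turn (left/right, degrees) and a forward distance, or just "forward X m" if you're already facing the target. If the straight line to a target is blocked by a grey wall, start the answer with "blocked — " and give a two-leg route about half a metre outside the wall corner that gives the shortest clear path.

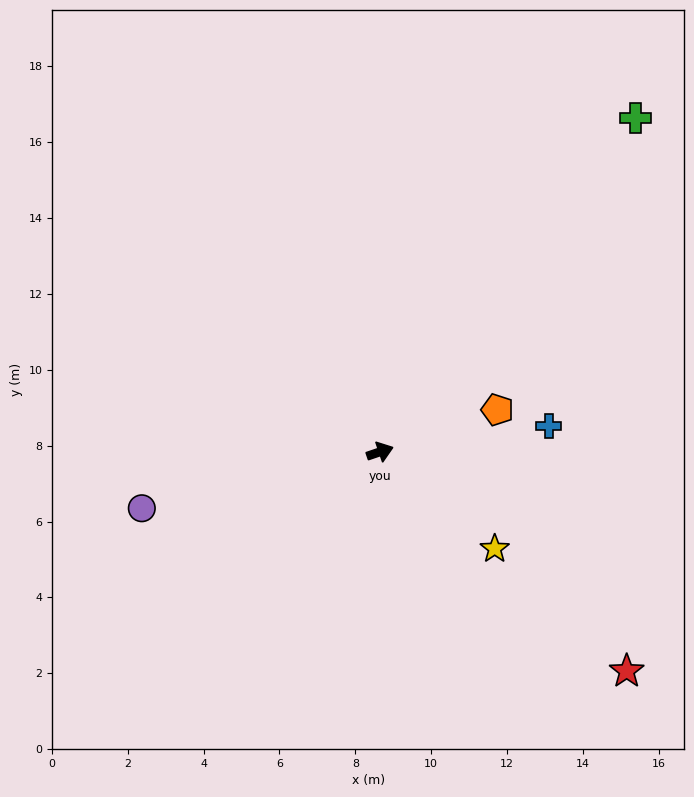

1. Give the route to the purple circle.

turn left 174°, forward 6.5 m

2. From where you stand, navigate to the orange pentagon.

forward 3.3 m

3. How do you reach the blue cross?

turn right 10°, forward 4.5 m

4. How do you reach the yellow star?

turn right 59°, forward 4.0 m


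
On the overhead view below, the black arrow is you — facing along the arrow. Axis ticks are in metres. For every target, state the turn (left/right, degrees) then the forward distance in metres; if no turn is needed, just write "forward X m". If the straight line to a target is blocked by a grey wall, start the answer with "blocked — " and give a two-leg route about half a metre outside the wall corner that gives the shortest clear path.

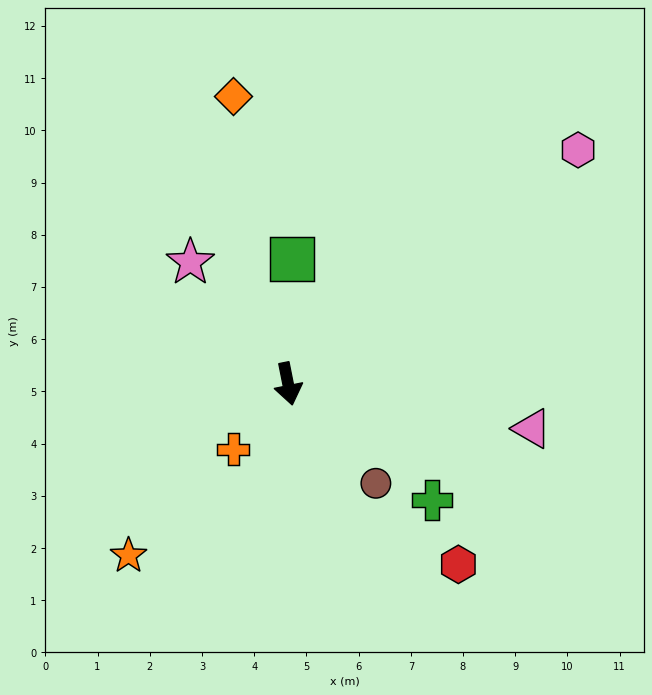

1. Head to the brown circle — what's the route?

turn left 30°, forward 2.5 m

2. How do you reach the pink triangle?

turn left 68°, forward 4.7 m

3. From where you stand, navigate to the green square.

turn left 167°, forward 2.4 m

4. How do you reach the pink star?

turn right 152°, forward 3.0 m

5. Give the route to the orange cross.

turn right 51°, forward 1.6 m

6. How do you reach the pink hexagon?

turn left 118°, forward 7.1 m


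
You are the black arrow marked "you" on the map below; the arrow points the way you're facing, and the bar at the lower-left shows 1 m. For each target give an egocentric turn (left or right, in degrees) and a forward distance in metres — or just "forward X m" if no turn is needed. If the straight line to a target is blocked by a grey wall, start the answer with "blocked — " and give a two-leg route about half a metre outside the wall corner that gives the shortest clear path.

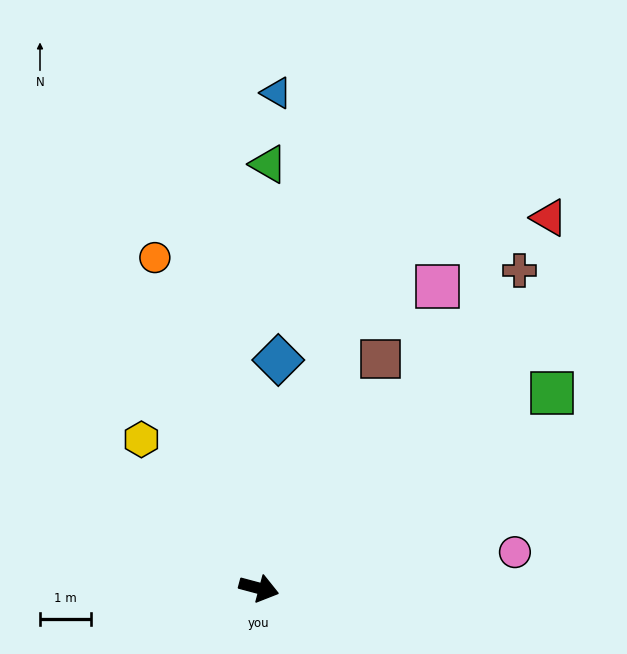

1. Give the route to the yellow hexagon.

turn left 143°, forward 3.7 m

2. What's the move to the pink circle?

turn left 23°, forward 5.1 m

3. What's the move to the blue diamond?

turn left 100°, forward 4.5 m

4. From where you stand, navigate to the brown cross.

turn left 66°, forward 8.1 m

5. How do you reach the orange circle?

turn left 122°, forward 6.8 m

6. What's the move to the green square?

turn left 49°, forward 6.9 m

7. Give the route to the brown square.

turn left 77°, forward 5.1 m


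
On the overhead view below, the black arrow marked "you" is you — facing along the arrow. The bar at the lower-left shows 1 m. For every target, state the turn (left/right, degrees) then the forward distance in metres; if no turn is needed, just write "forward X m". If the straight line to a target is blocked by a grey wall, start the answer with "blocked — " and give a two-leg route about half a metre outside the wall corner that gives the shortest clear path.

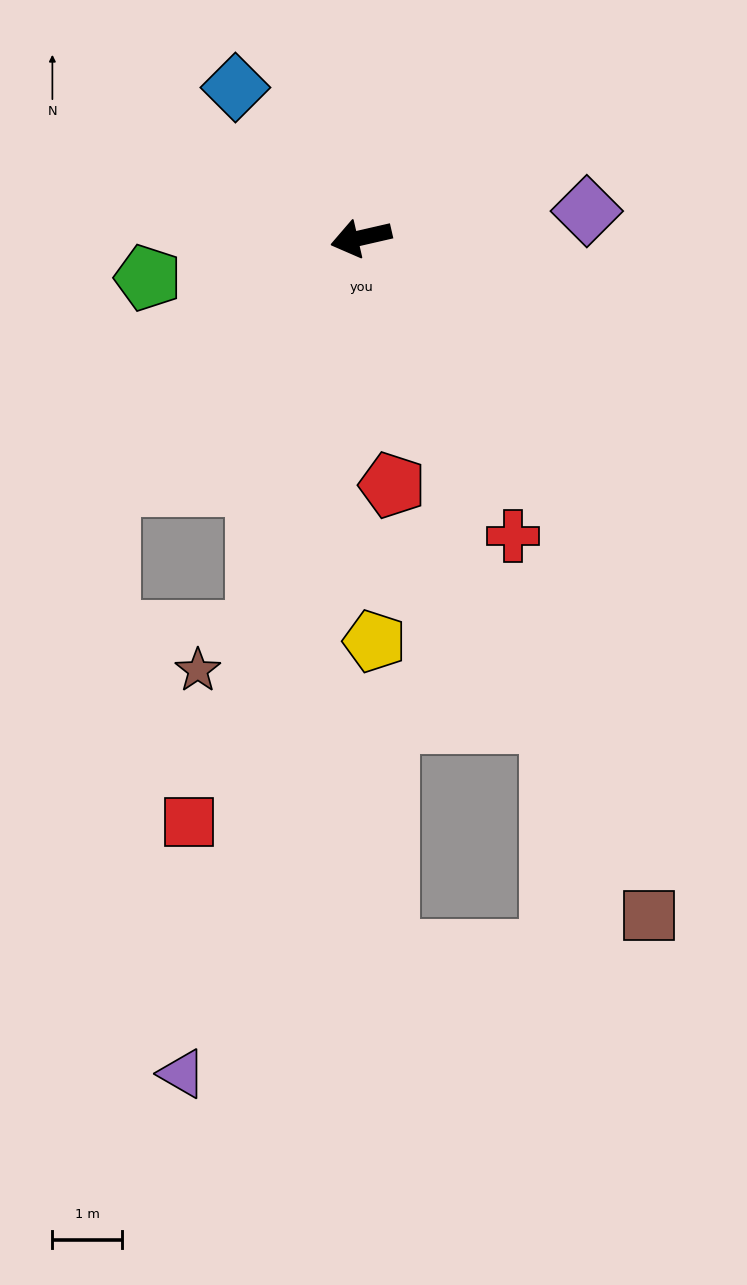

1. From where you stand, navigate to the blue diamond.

turn right 63°, forward 2.8 m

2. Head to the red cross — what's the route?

turn left 104°, forward 4.8 m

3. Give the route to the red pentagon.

turn left 84°, forward 3.6 m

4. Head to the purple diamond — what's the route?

turn left 174°, forward 3.2 m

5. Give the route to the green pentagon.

turn right 2°, forward 3.1 m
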